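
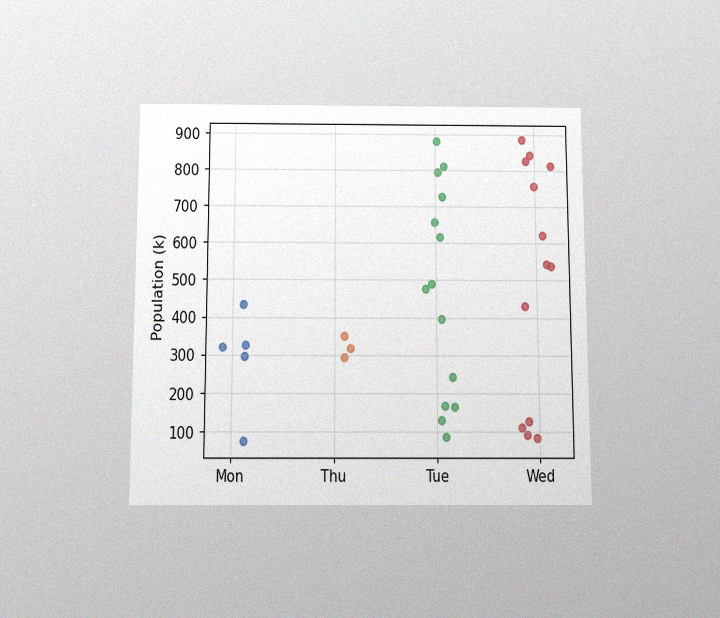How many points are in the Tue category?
The chart is viewed slightly from below, with some photo noise. Counting the markers in the Tue column gives 14.

14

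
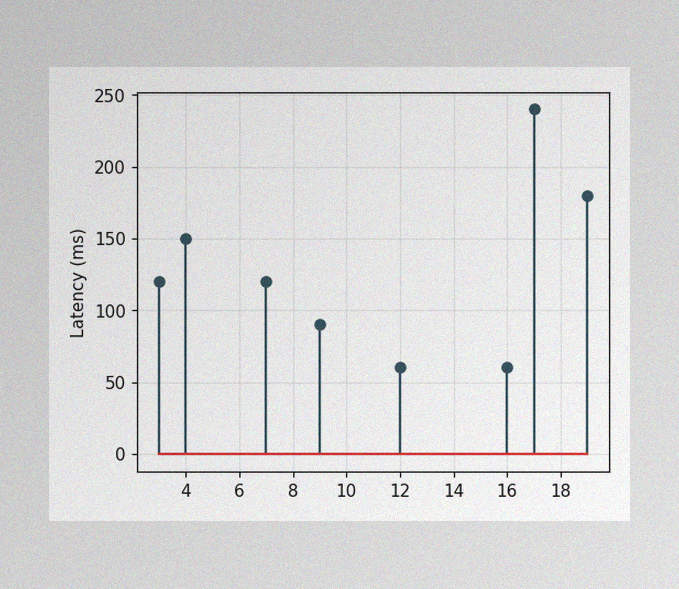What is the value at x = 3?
The image has some photo noise and uneven lighting. The stem at x=3 reaches 120ms.

120ms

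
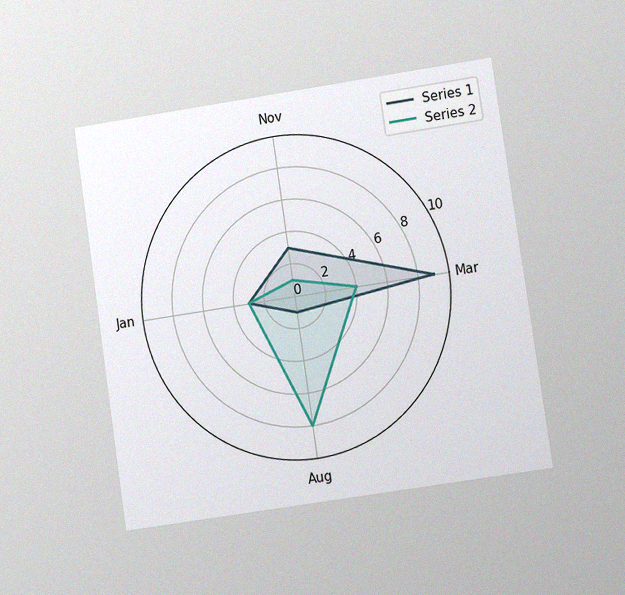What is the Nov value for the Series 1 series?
3

The chart is tilted about 8° counter-clockwise and viewed at a slight angle, with some photo noise. On the Nov axis, Series 1 reaches 3.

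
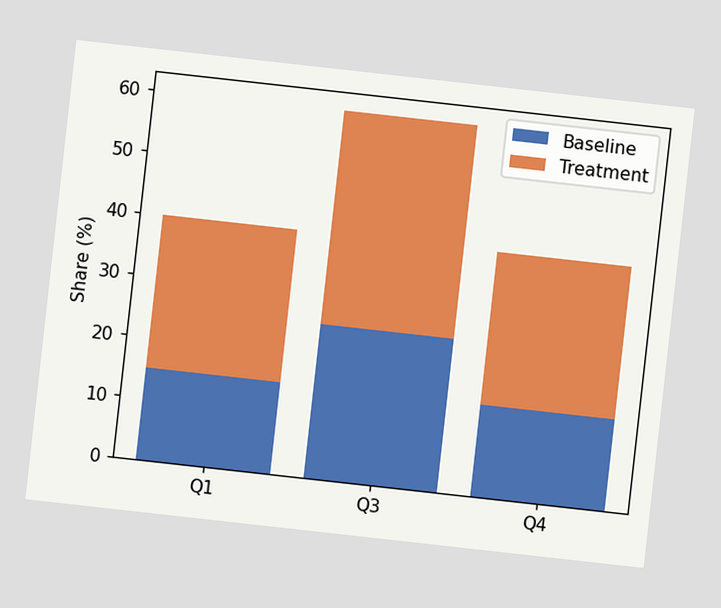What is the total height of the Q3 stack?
60%

The chart is tilted about 6° clockwise. The Q3 stack's top reaches 60% on the y-axis.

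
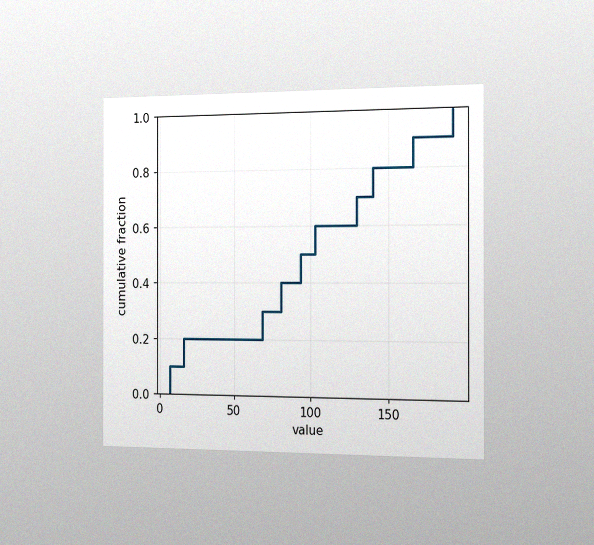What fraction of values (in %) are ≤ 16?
20%

The chart is viewed slightly from the right, with some photo noise. At x=16 the ECDF step is at 20%.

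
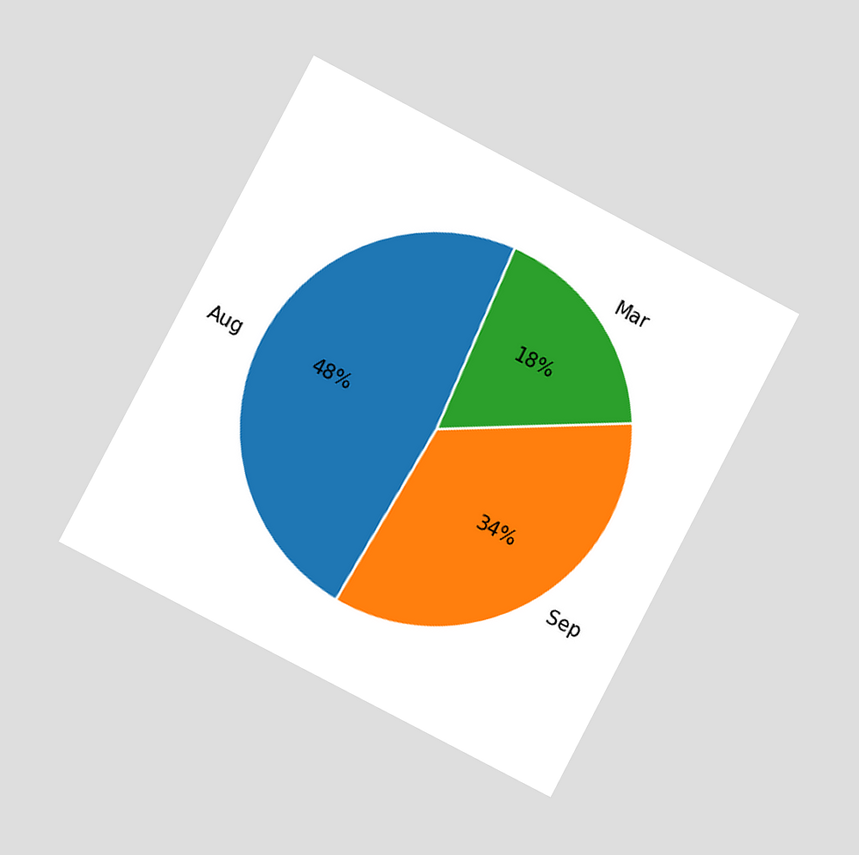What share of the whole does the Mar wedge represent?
18%

The chart is tilted about 28° clockwise and viewed slightly from the left. The Mar slice takes up 18% of the pie.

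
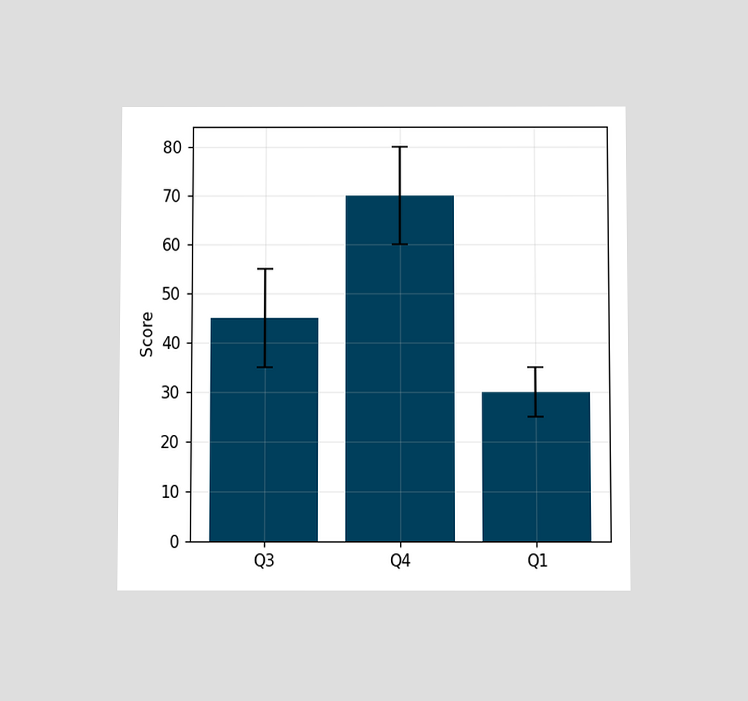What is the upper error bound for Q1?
The chart is viewed slightly from below. The Q1 bar's upper whisker reaches 35.

35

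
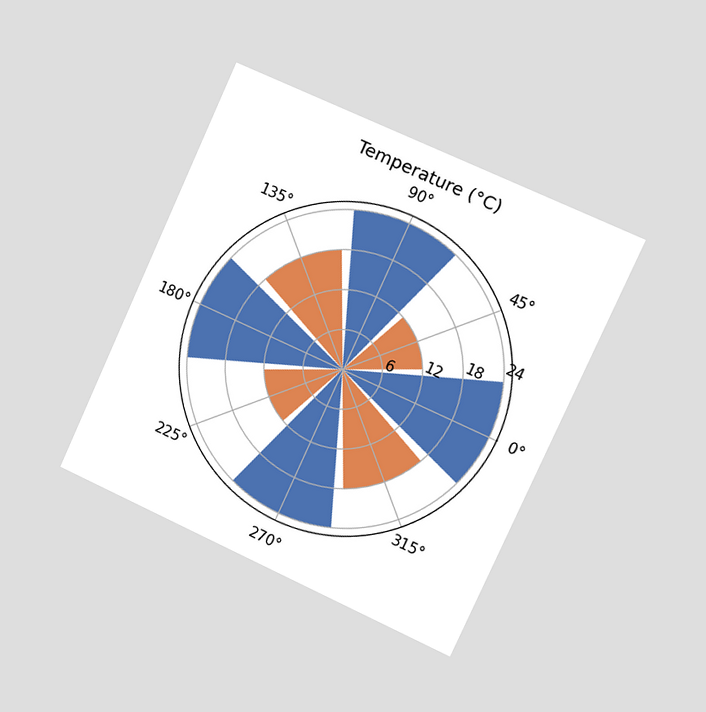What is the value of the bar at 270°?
The chart is tilted about 24° clockwise and viewed slightly from the right. The bar at 270° reaches 24°C on the radial axis.

24°C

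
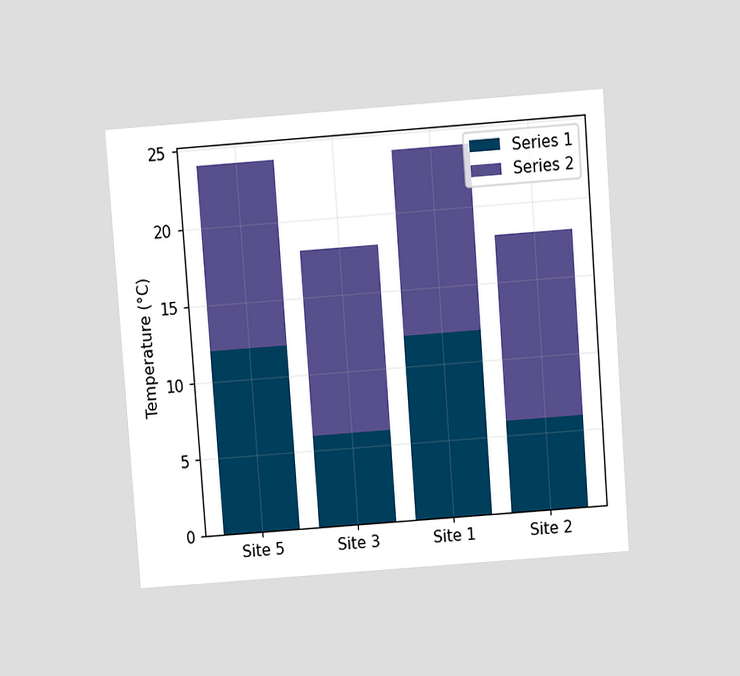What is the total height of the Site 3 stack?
18°C

The chart is tilted about 4° counter-clockwise and viewed at a slight angle. The Site 3 stack's top reaches 18°C on the y-axis.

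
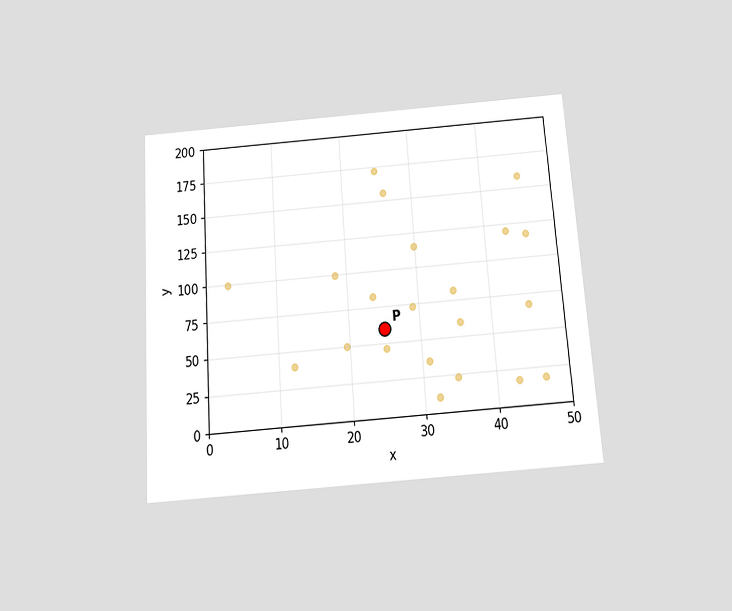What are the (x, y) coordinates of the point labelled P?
(25, 60)

The chart is tilted about 4° counter-clockwise and viewed slightly from below. Following the gridlines from P to each axis, P sits at (25, 60).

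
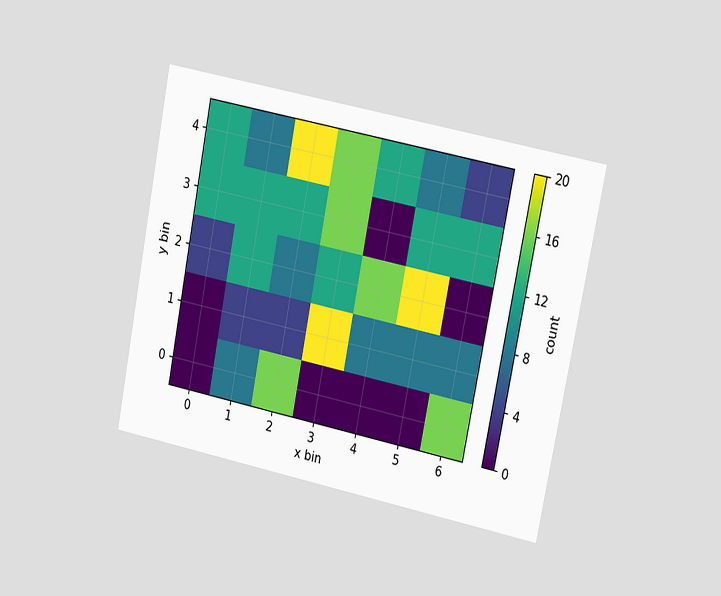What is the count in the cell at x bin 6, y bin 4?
4

The chart is tilted about 11° clockwise and viewed at a slight angle. Matching the cell (6, 4) against the colorbar gives 4.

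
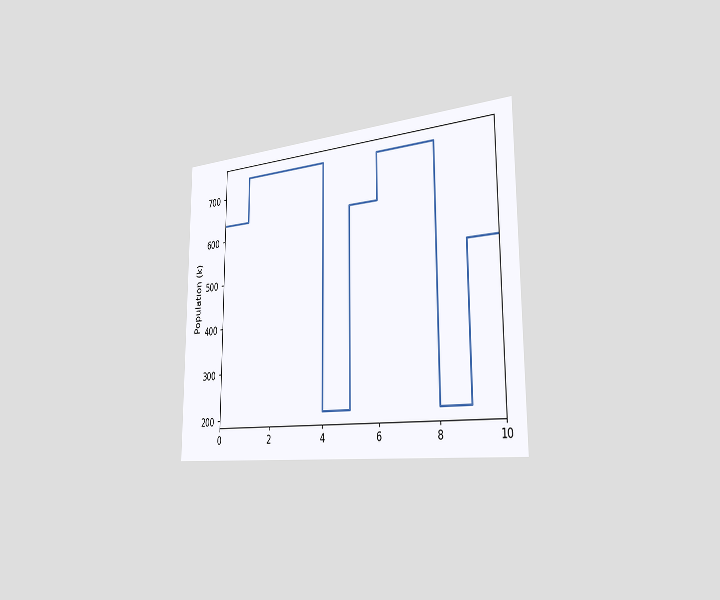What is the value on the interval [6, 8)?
742k

The chart is viewed slightly from the right. On [6, 8) the step sits at 742k.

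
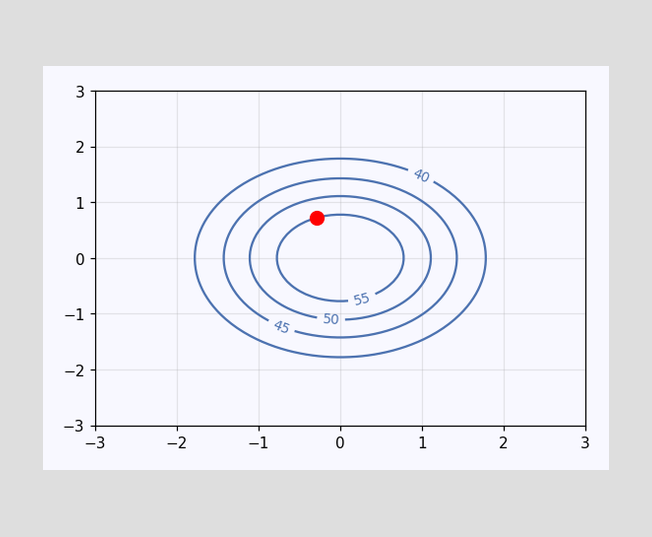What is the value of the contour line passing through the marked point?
55

The marked point sits on the contour labelled 55.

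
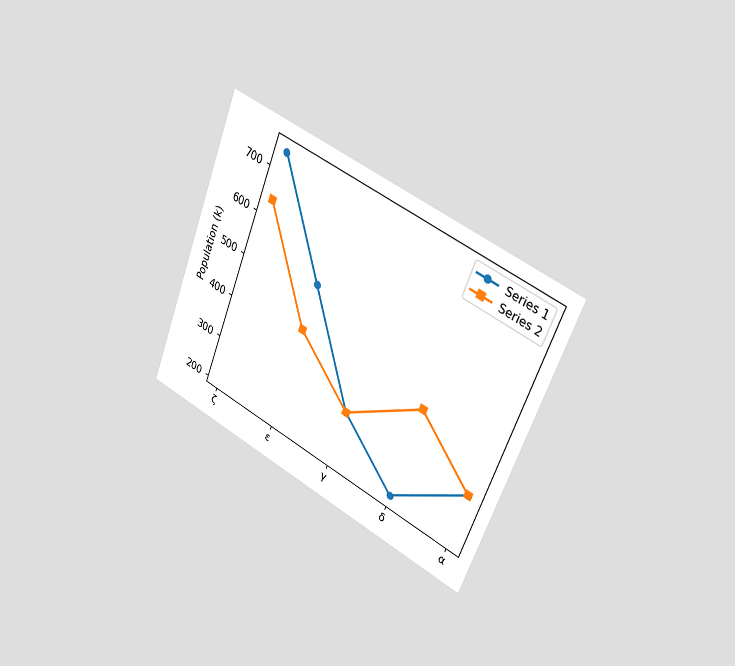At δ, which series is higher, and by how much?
The chart is tilted about 22° clockwise and viewed slightly from the right. At δ, Series 2 sits above the other line by 212k.

Series 2, by 212k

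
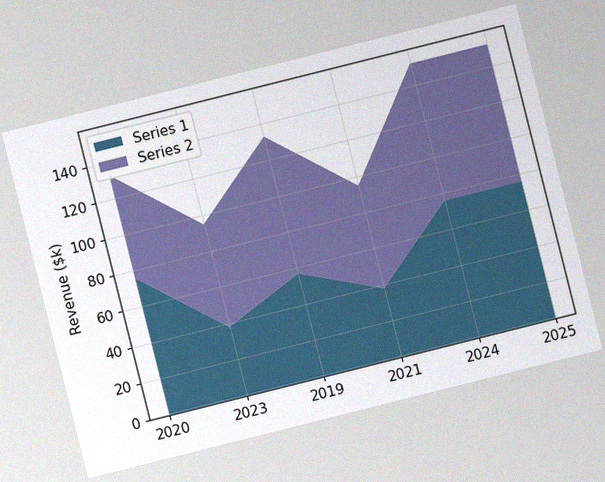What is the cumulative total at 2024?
$152k

The chart is tilted about 14° counter-clockwise, with some photo noise. The stacked total at 2024 reaches $152k.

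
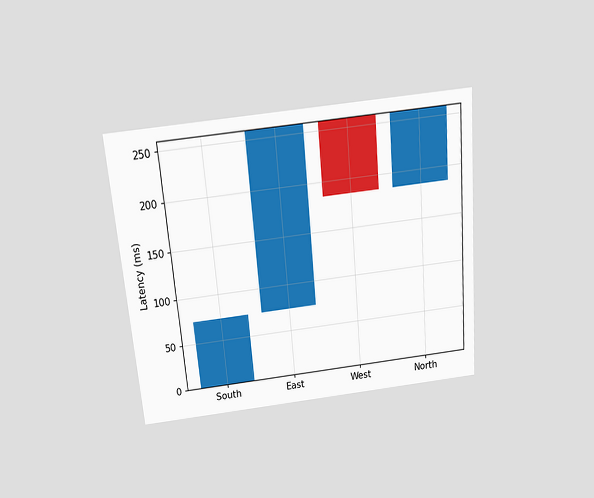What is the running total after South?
74ms

The chart is tilted about 5° counter-clockwise and viewed slightly from above. After South the running total reaches 74ms.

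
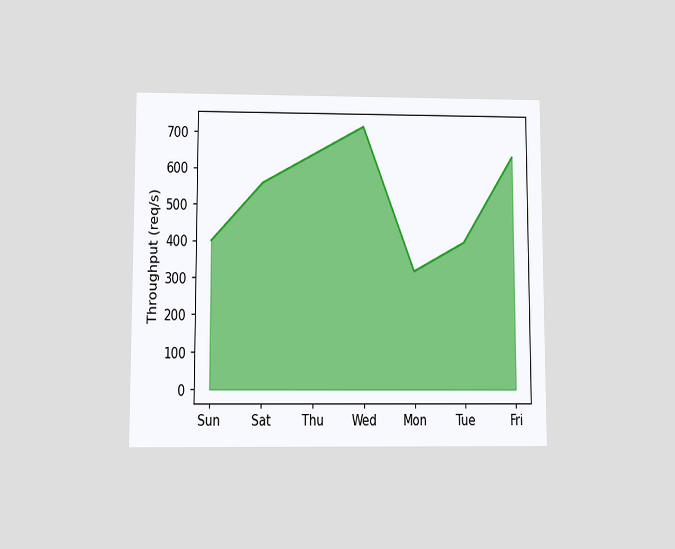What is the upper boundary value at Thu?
640req/s

The chart is viewed slightly from below. At Thu the upper boundary is at 640req/s.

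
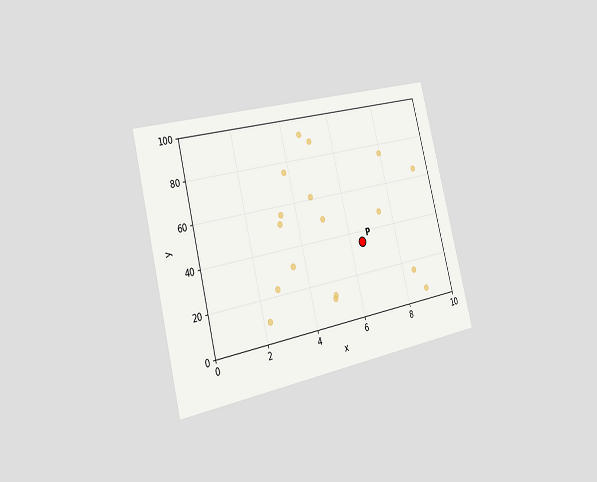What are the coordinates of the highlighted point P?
The chart is tilted about 14° counter-clockwise and viewed slightly from the left. Following the gridlines from P to each axis, P sits at (6.5, 35).

(6.5, 35)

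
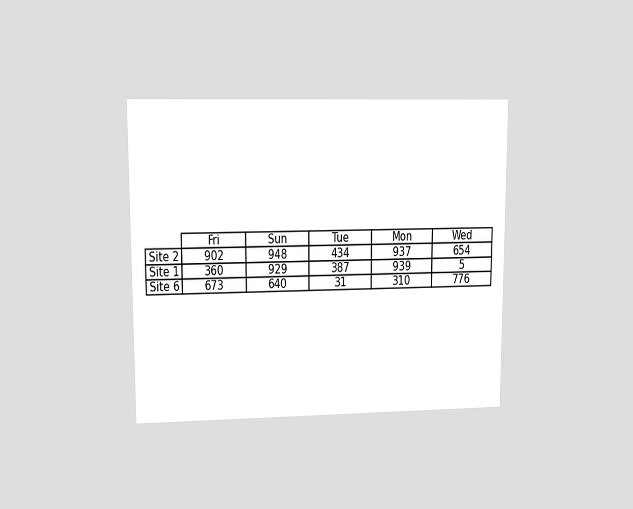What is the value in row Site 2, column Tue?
434

The chart is viewed at a slight angle. The (Site 2, Tue) cell reads 434.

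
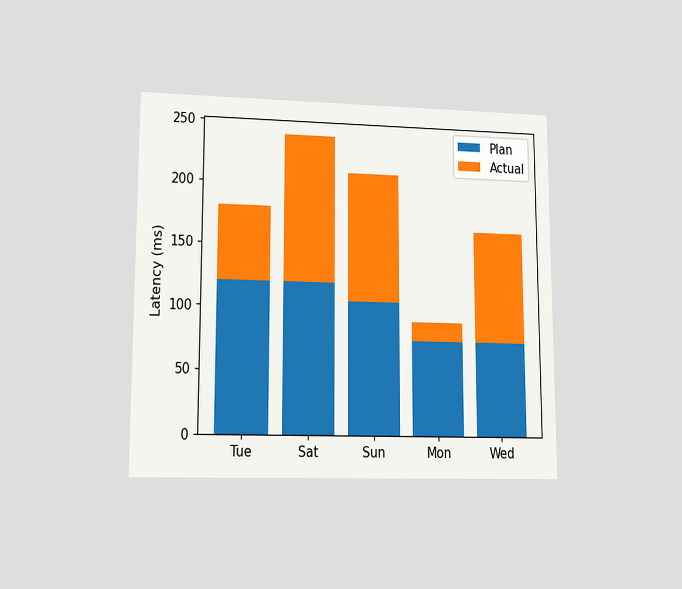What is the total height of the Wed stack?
165ms

The chart is viewed at a slight angle. The Wed stack's top reaches 165ms on the y-axis.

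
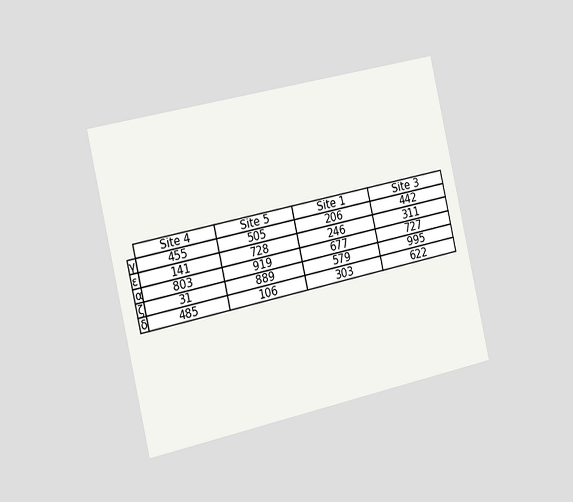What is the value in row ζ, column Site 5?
The chart is tilted about 13° counter-clockwise and viewed slightly from the left. The (ζ, Site 5) cell reads 889.

889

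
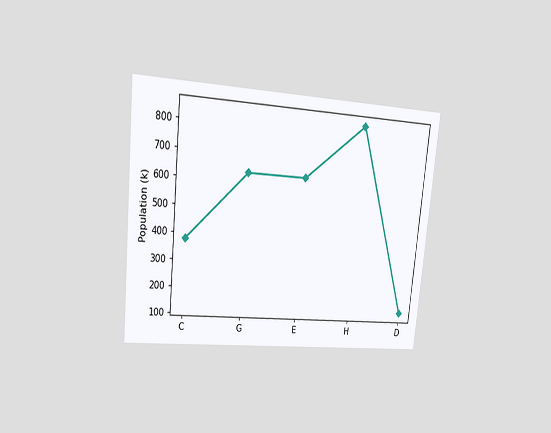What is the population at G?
630k

The chart is tilted about 6° clockwise and viewed at a slight angle. At G, the line is at 630k.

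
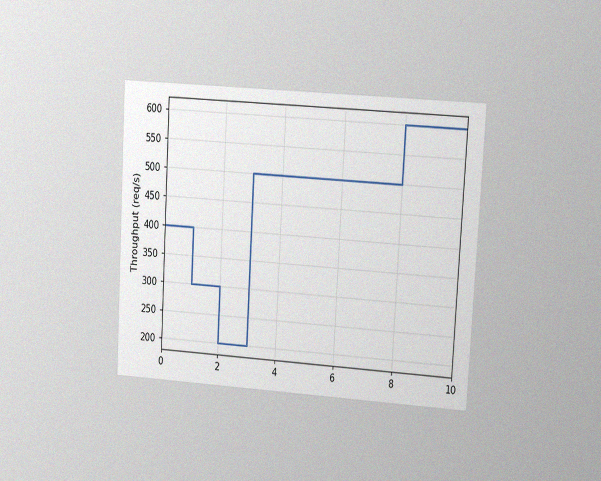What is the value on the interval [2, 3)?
The chart is tilted about 3° clockwise and viewed at a slight angle, with some photo noise. On [2, 3) the step sits at 200req/s.

200req/s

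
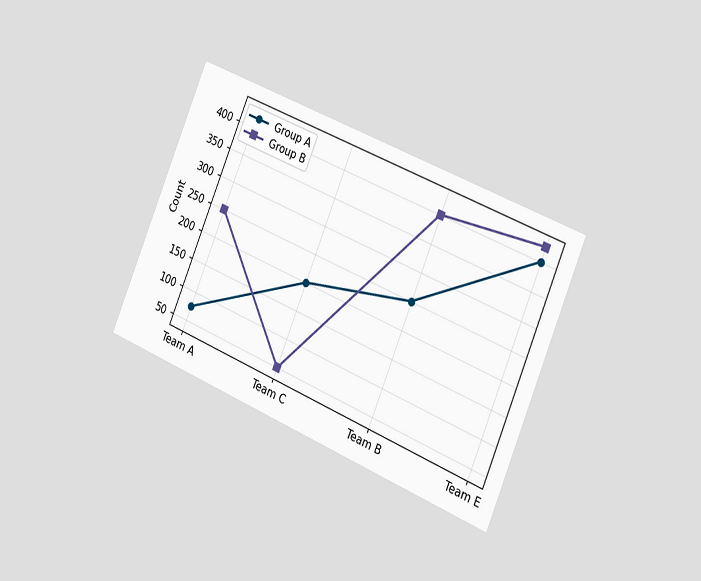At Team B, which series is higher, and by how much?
Group B, by 150

The chart is tilted about 23° clockwise and viewed slightly from the right. At Team B, Group B sits above the other line by 150.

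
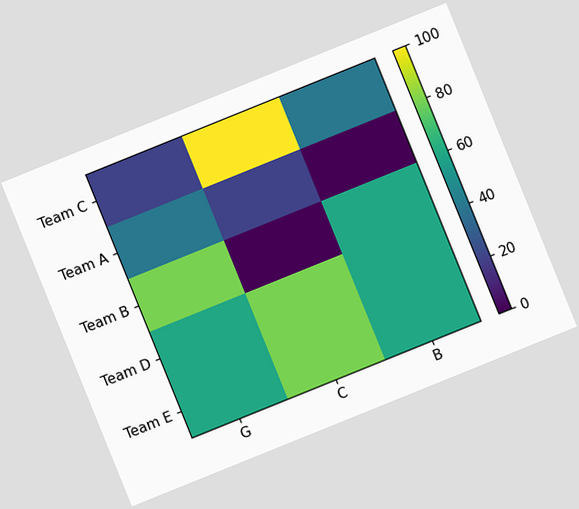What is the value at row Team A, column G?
The chart is tilted about 22° counter-clockwise. Matching cell (Team A, G) against the colorbar gives 40.

40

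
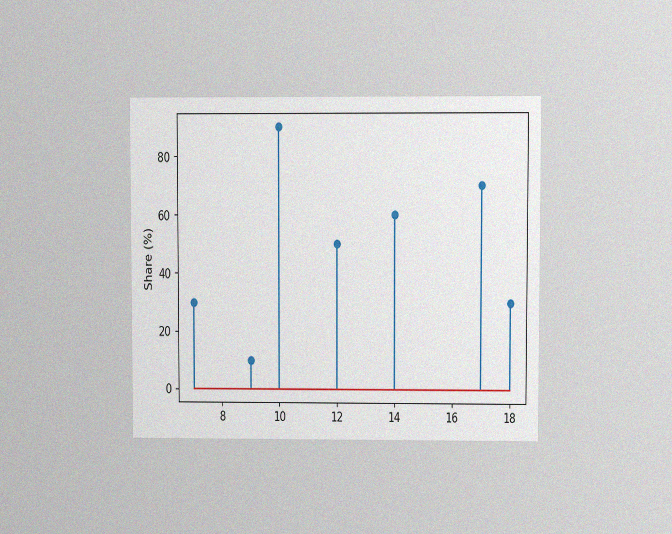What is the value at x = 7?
30%

The chart is viewed at a slight angle, with some photo noise. The stem at x=7 reaches 30%.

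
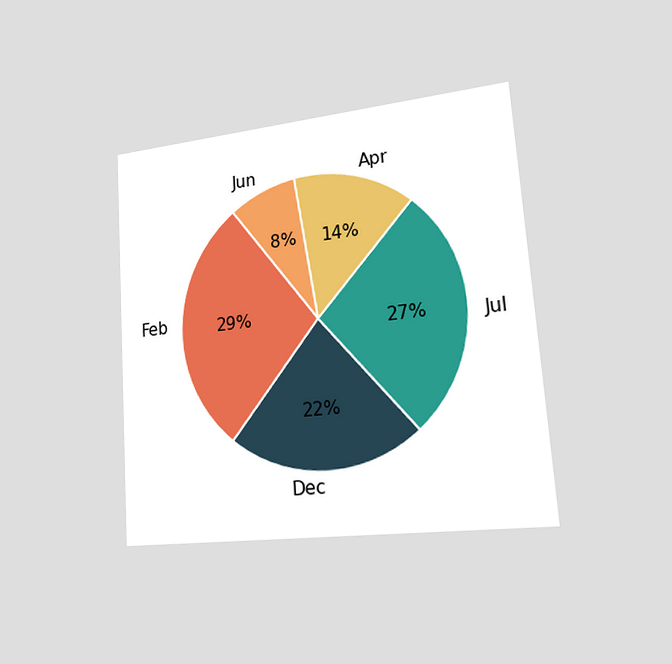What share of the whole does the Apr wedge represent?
14%

The chart is tilted about 4° counter-clockwise and viewed slightly from the right. The Apr slice takes up 14% of the pie.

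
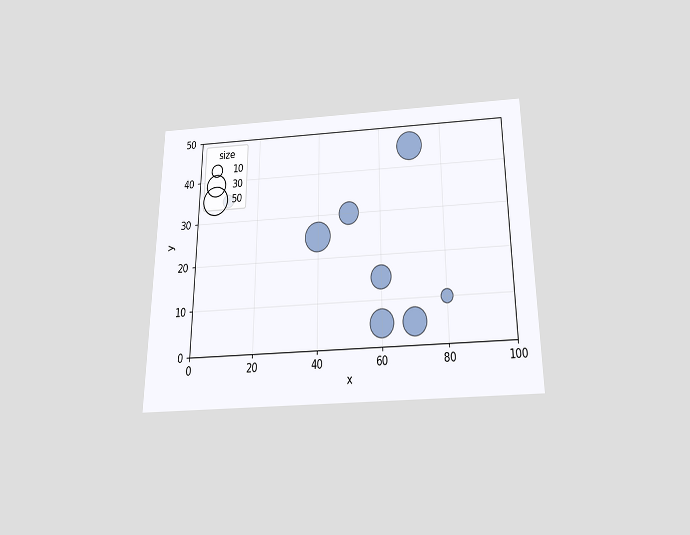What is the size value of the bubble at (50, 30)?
30

The chart is viewed slightly from below. Matching the bubble at (50, 30) against the size legend gives 30.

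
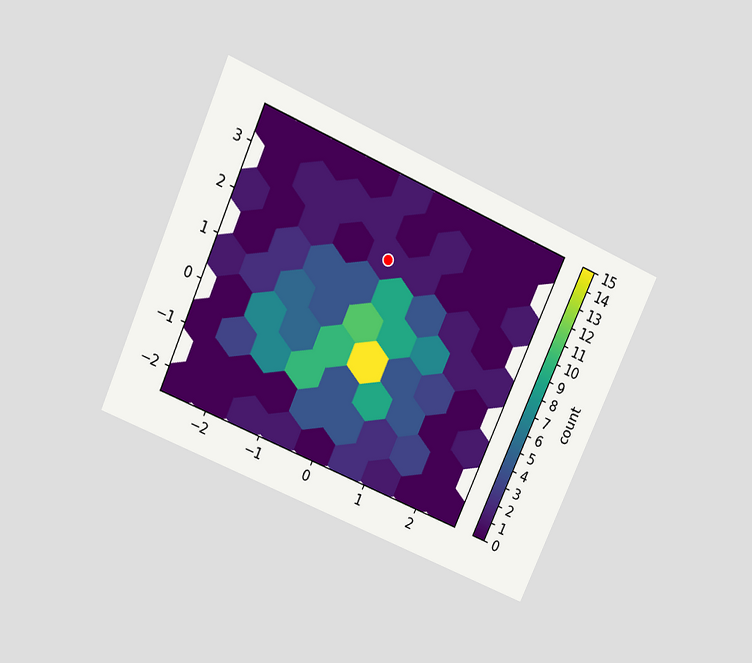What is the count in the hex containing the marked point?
1

The chart is tilted about 24° clockwise and viewed slightly from above. The marked hex reads 1 on the colorbar.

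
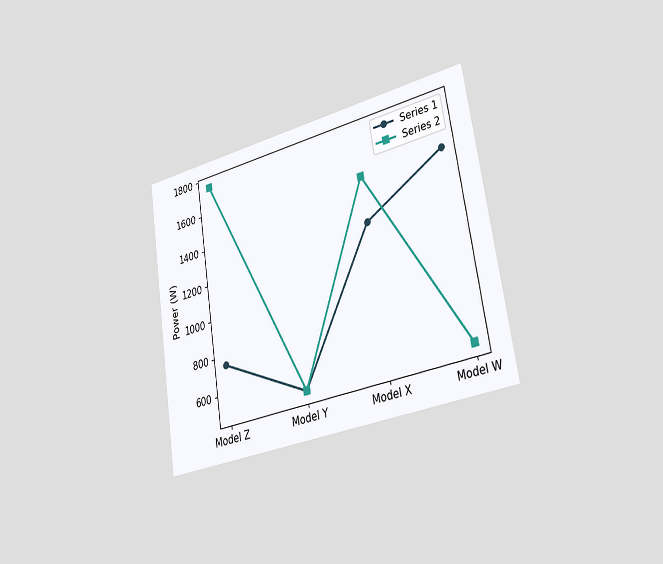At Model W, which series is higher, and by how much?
Series 1, by 1000W

The chart is tilted about 9° counter-clockwise and viewed slightly from the right. At Model W, Series 1 sits above the other line by 1000W.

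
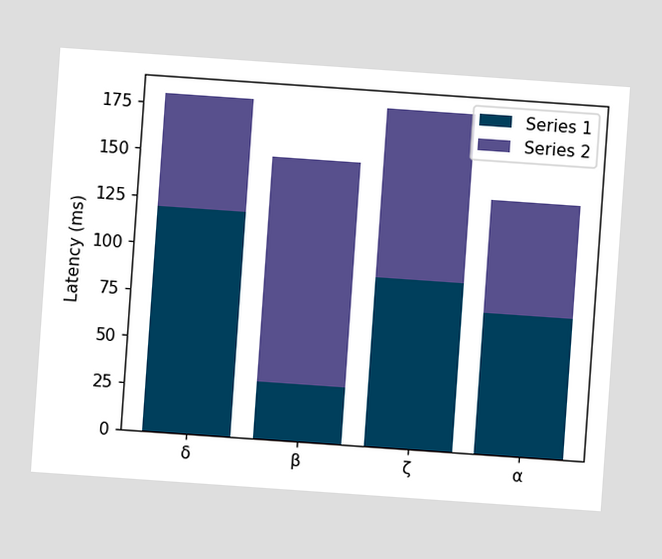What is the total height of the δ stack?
The chart is tilted about 4° clockwise. The δ stack's top reaches 180ms on the y-axis.

180ms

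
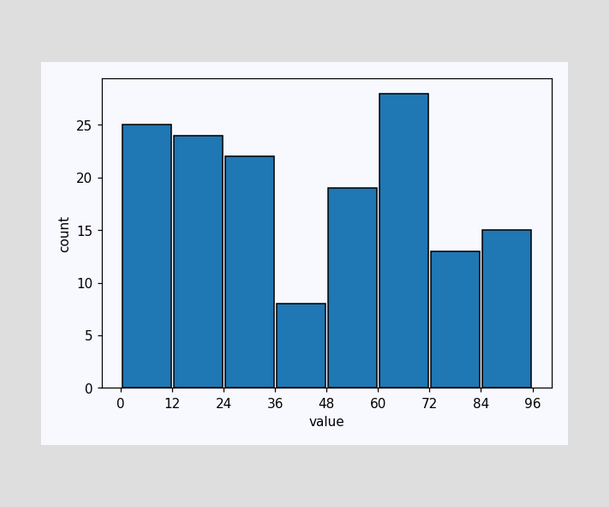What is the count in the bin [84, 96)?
15

The [84, 96) bin has height 15.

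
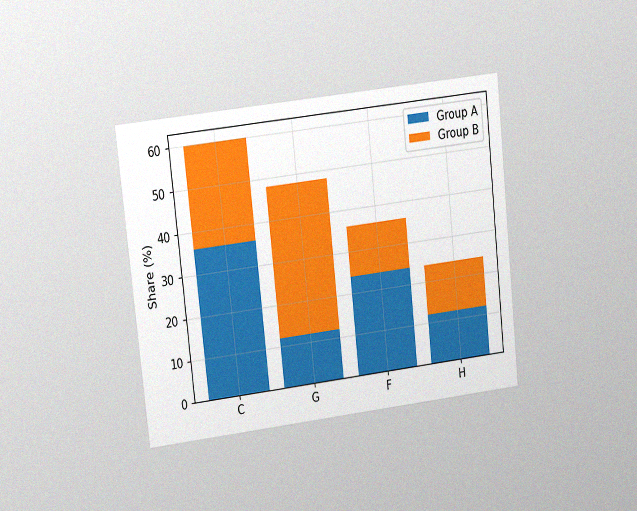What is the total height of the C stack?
The chart is tilted about 6° counter-clockwise and viewed at a slight angle, with some photo noise. The C stack's top reaches 60% on the y-axis.

60%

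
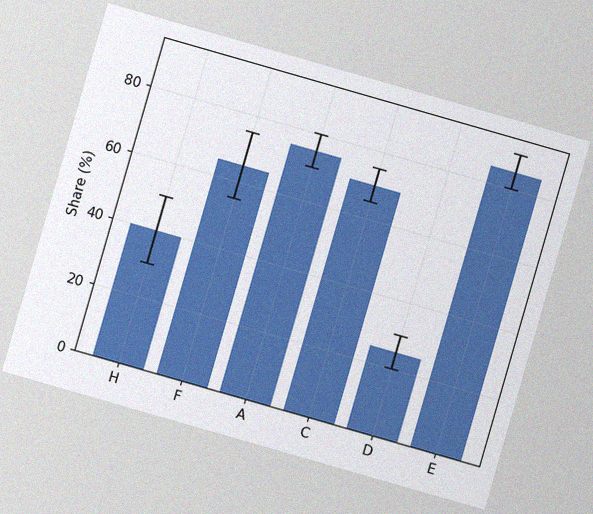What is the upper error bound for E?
90%

The chart is tilted about 16° clockwise, with some photo noise. The E bar's upper whisker reaches 90%.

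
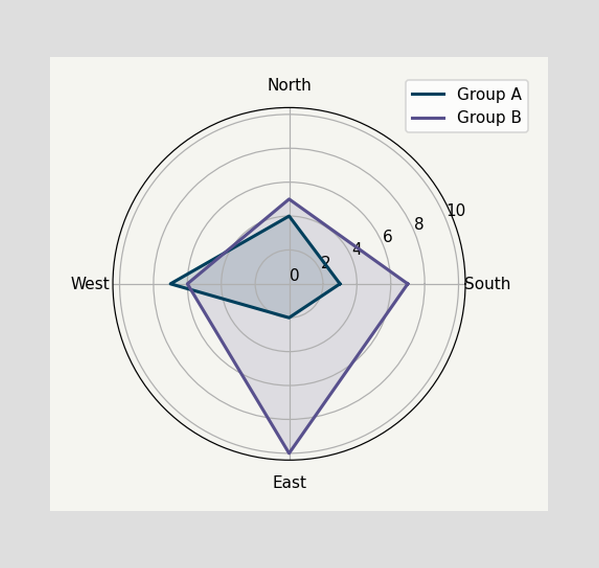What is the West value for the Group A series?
7

On the West axis, Group A reaches 7.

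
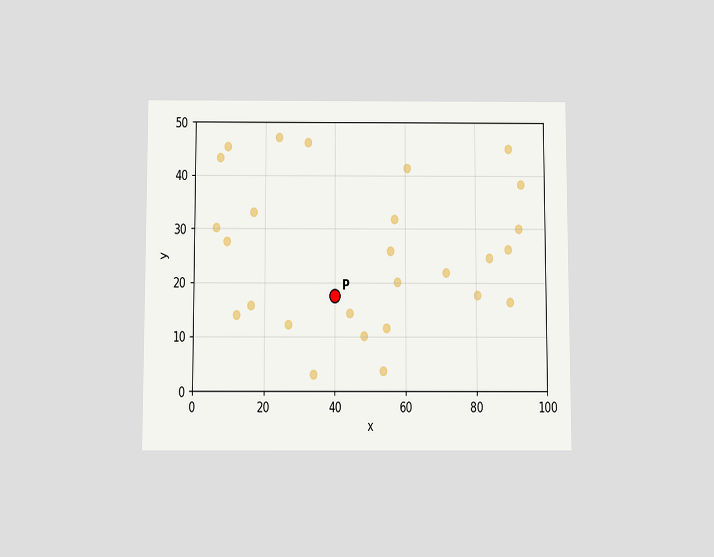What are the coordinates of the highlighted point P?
(40, 17.5)

The chart is viewed slightly from below. Following the gridlines from P to each axis, P sits at (40, 17.5).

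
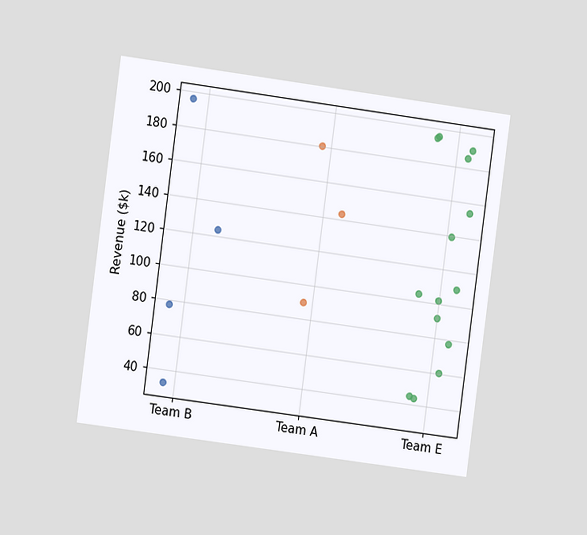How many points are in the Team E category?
14

The chart is tilted about 8° clockwise and viewed at a slight angle. Counting the markers in the Team E column gives 14.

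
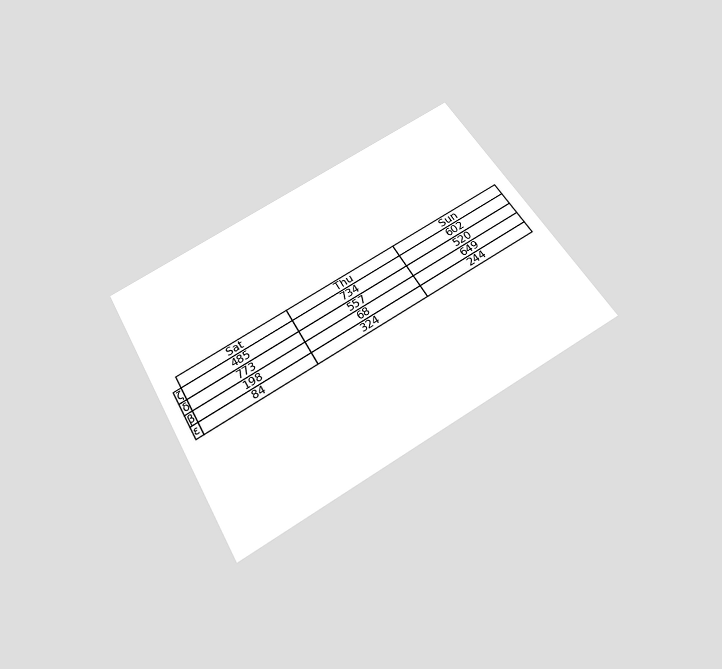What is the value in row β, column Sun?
649

The chart is tilted about 30° counter-clockwise and viewed slightly from below. The (β, Sun) cell reads 649.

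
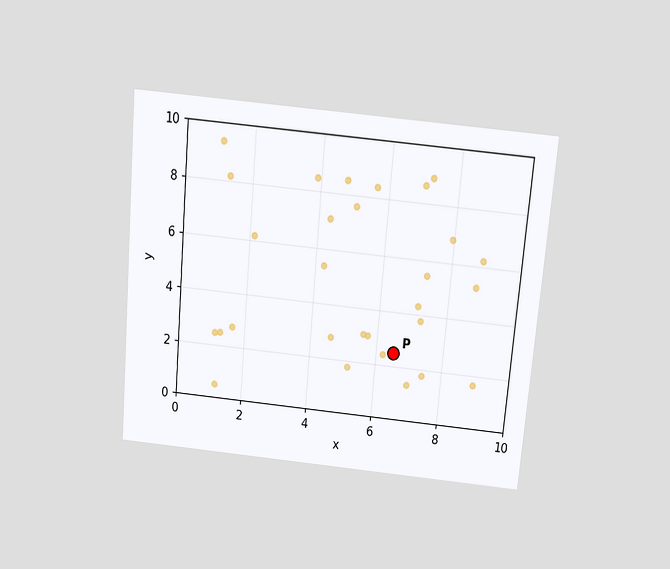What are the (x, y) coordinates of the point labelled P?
(6.5, 2.5)

The chart is tilted about 5° clockwise and viewed slightly from above. Following the gridlines from P to each axis, P sits at (6.5, 2.5).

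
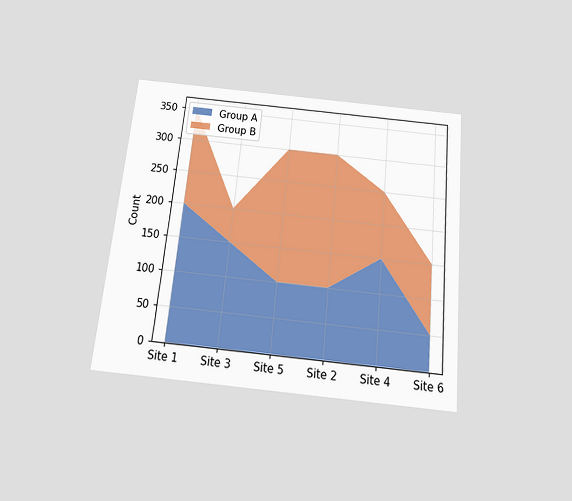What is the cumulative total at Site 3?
The chart is tilted about 6° clockwise and viewed slightly from below. The stacked total at Site 3 reaches 200.

200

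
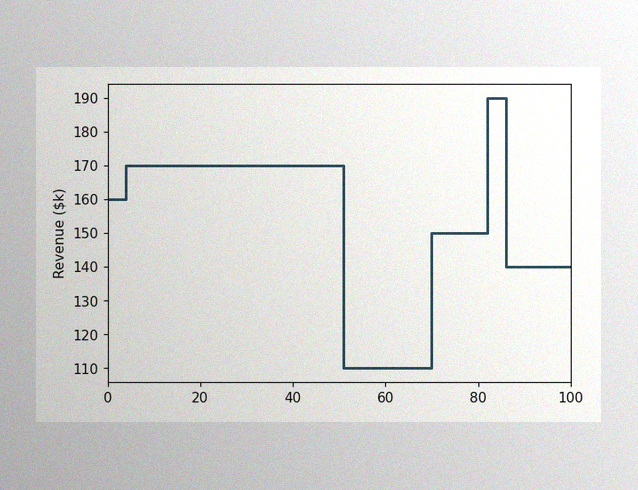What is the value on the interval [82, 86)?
The image has some photo noise and uneven lighting. On [82, 86) the step sits at $190k.

$190k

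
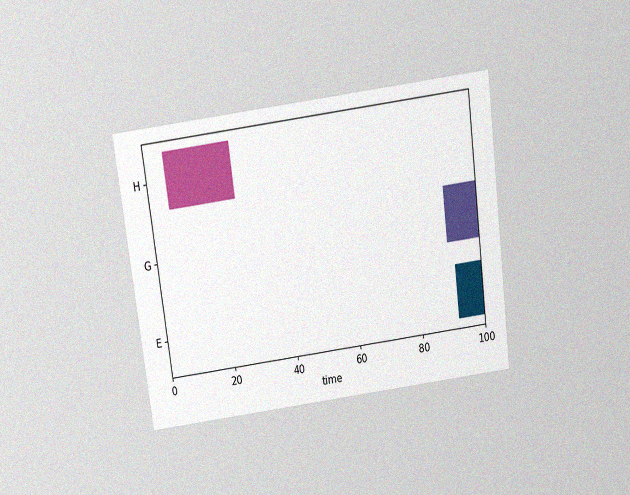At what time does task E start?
The chart is tilted about 7° counter-clockwise and viewed slightly from above, with some photo noise. The E bar begins at t=92.

92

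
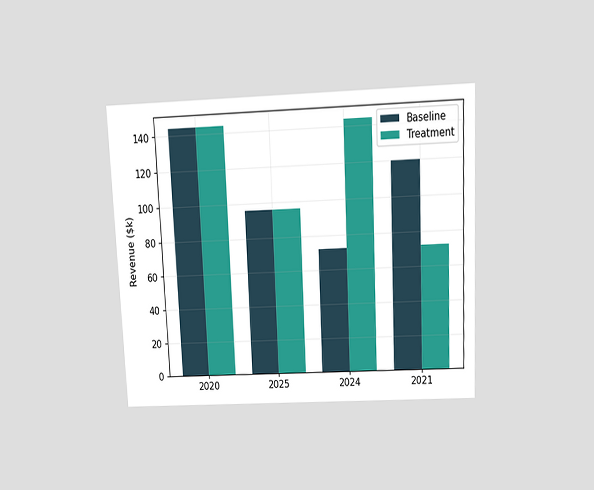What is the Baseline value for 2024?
The chart is tilted about 3° counter-clockwise and viewed slightly from above. The Baseline bar at 2024 reaches $72k on the y-axis.

$72k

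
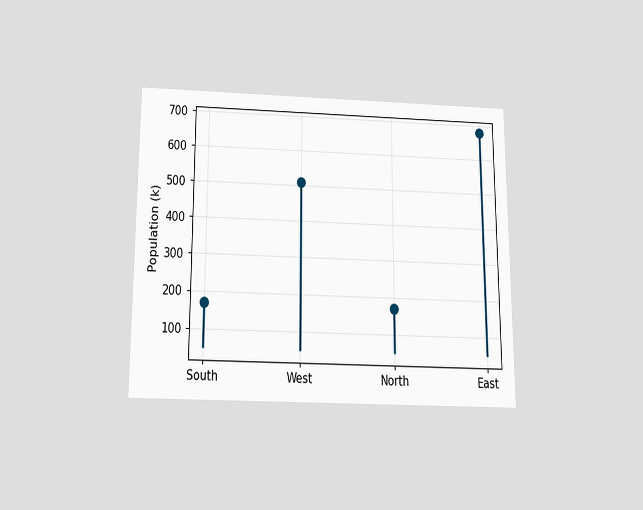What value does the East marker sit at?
680k

The chart is viewed slightly from below. The East marker sits at 680k.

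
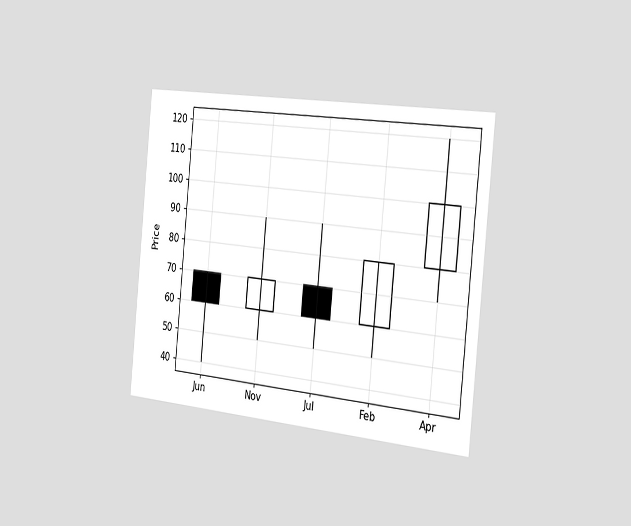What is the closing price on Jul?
60

The chart is tilted about 6° clockwise and viewed slightly from the right. The Jul candle closes at 60.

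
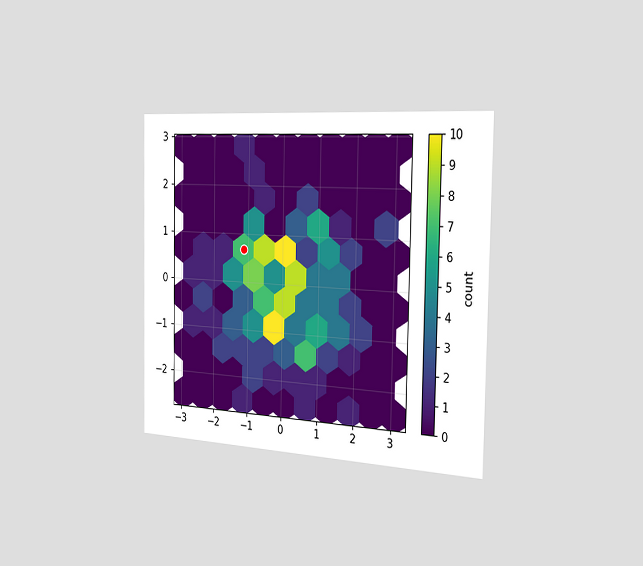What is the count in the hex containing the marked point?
7

The chart is viewed slightly from the right. The marked hex reads 7 on the colorbar.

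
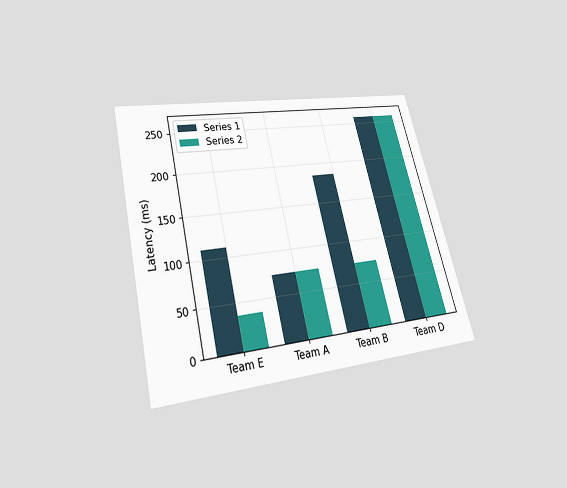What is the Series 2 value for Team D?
The chart is tilted about 14° counter-clockwise and viewed slightly from below. The Series 2 bar at Team D reaches 259ms on the y-axis.

259ms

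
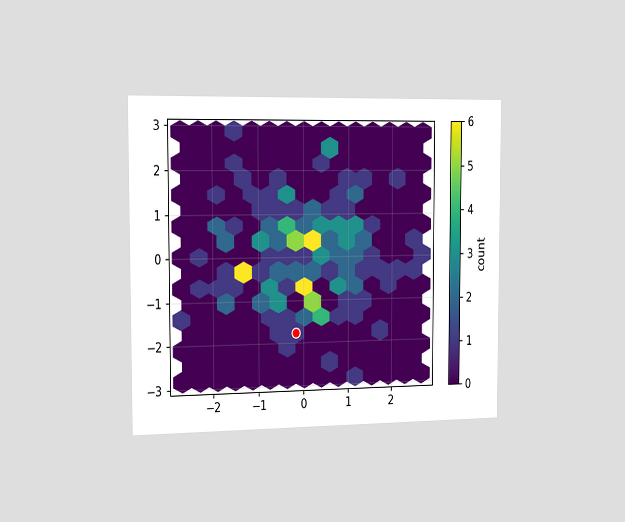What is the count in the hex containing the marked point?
1

The chart is viewed slightly from the left. The marked hex reads 1 on the colorbar.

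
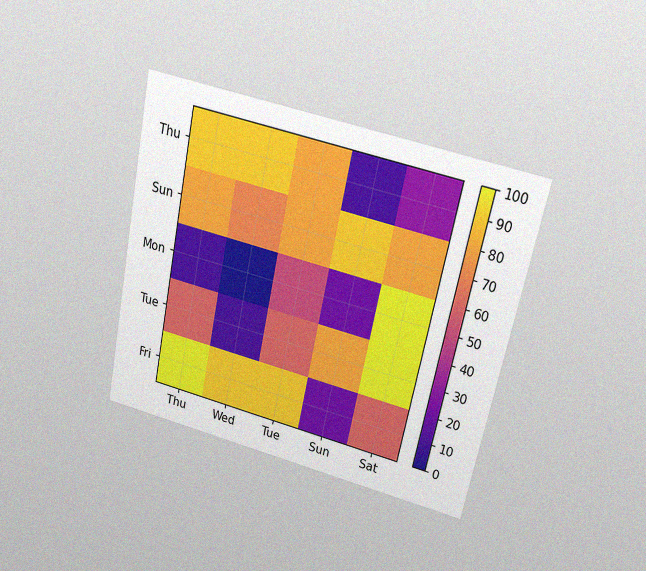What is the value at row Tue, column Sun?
The chart is tilted about 12° clockwise and viewed slightly from above, with some photo noise. Matching cell (Tue, Sun) against the colorbar gives 80.

80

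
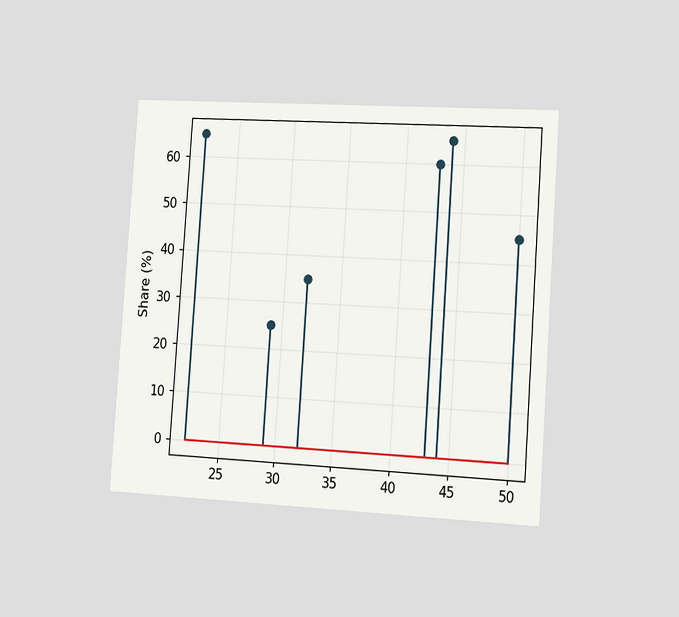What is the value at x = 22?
65%

The chart is tilted about 4° clockwise and viewed slightly from the right. The stem at x=22 reaches 65%.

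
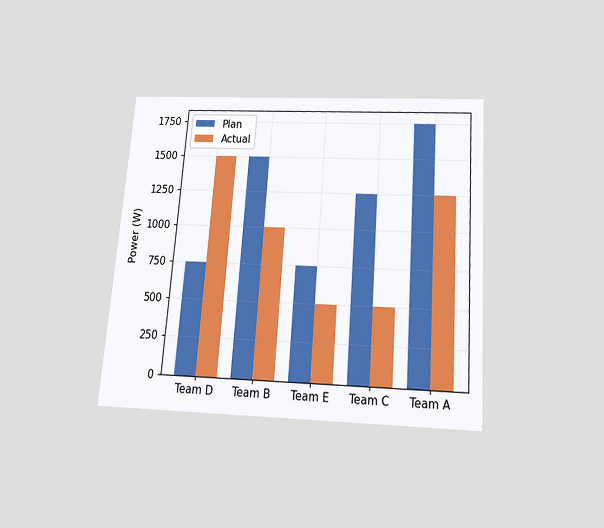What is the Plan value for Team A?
The chart is tilted about 4° clockwise and viewed slightly from below. The Plan bar at Team A reaches 1750W on the y-axis.

1750W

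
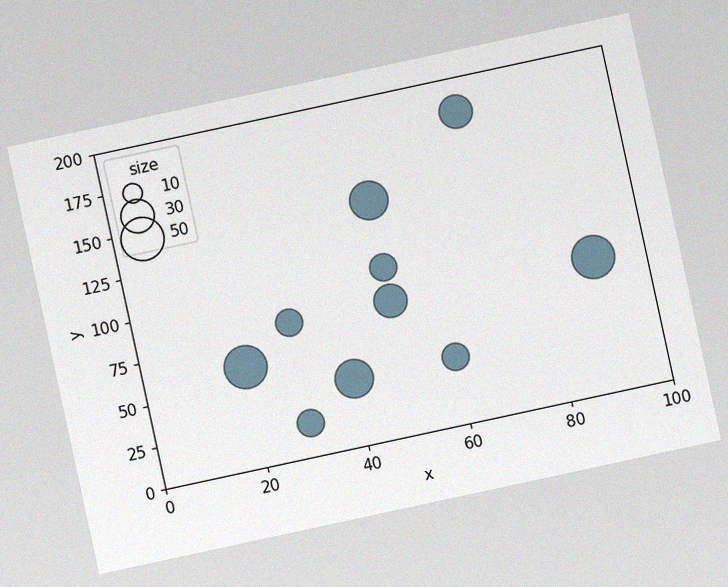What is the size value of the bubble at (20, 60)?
The chart is tilted about 12° counter-clockwise, with some photo noise. Matching the bubble at (20, 60) against the size legend gives 50.

50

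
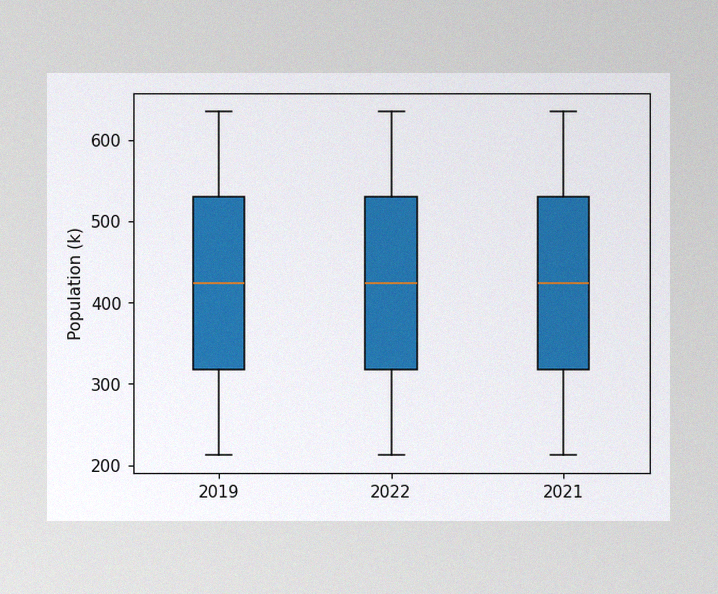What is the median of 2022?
The image has some photo noise and uneven lighting. The median line in the 2022 box sits at 424k.

424k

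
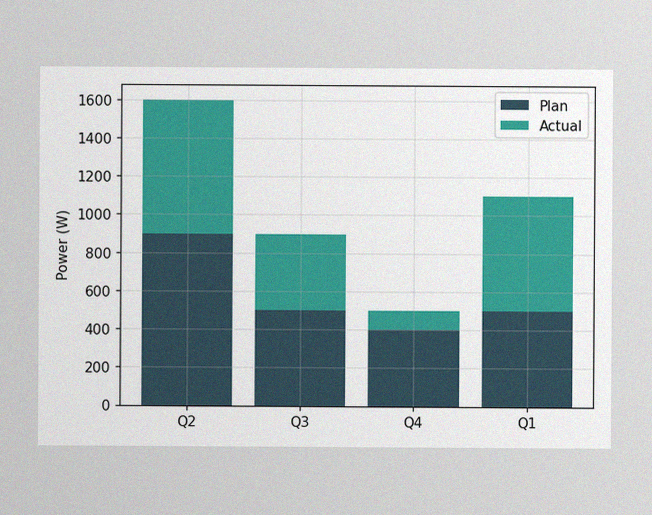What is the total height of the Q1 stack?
The image has some photo noise and uneven lighting. The Q1 stack's top reaches 1100W on the y-axis.

1100W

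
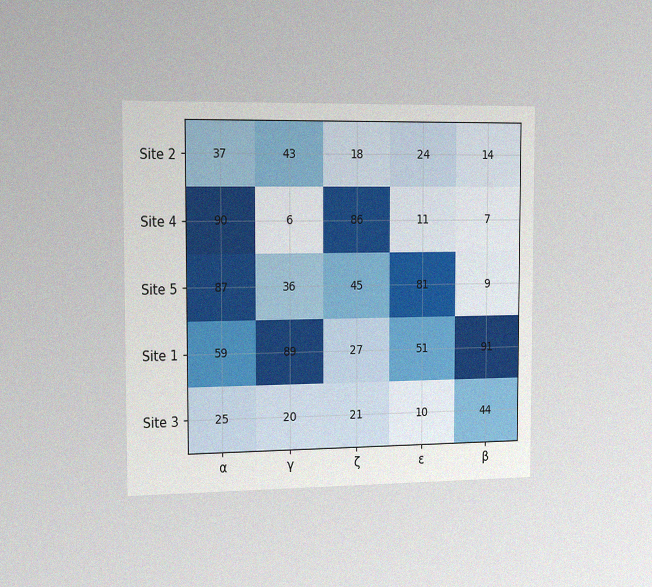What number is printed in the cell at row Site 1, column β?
91

The chart is viewed slightly from the left, with some photo noise. The (Site 1, β) cell reads 91.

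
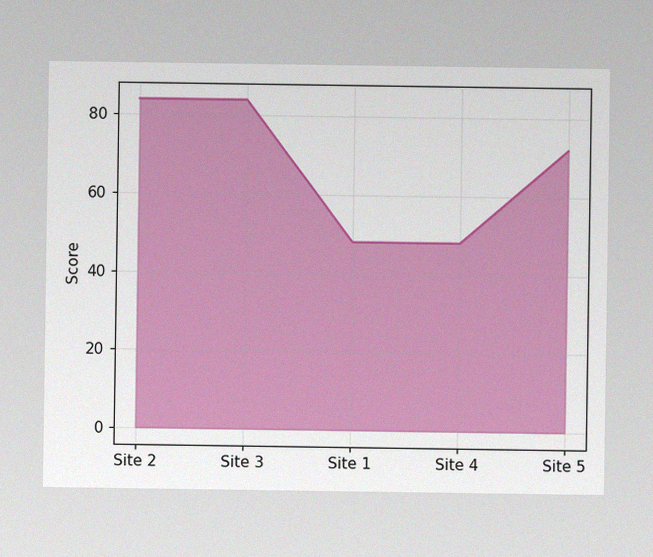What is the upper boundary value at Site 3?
84

The image has some photo noise and uneven lighting. At Site 3 the upper boundary is at 84.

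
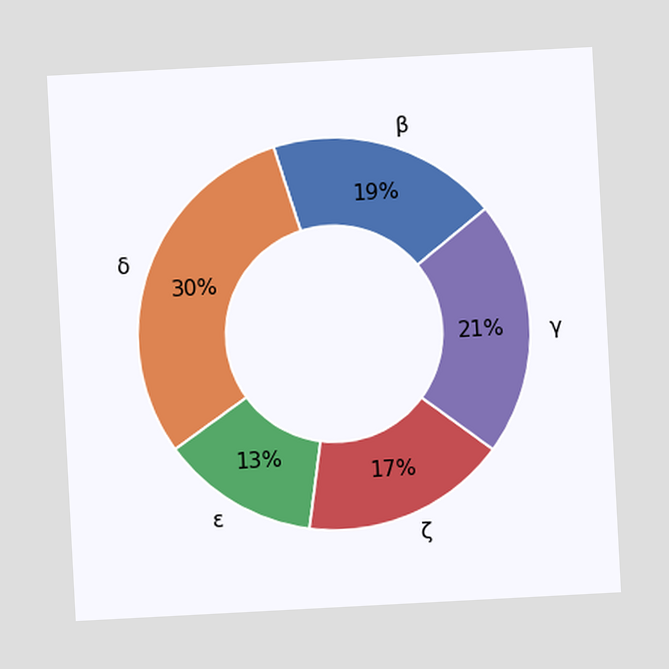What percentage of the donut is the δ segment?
The chart is tilted about 3° counter-clockwise. The δ segment takes up 30% of the ring.

30%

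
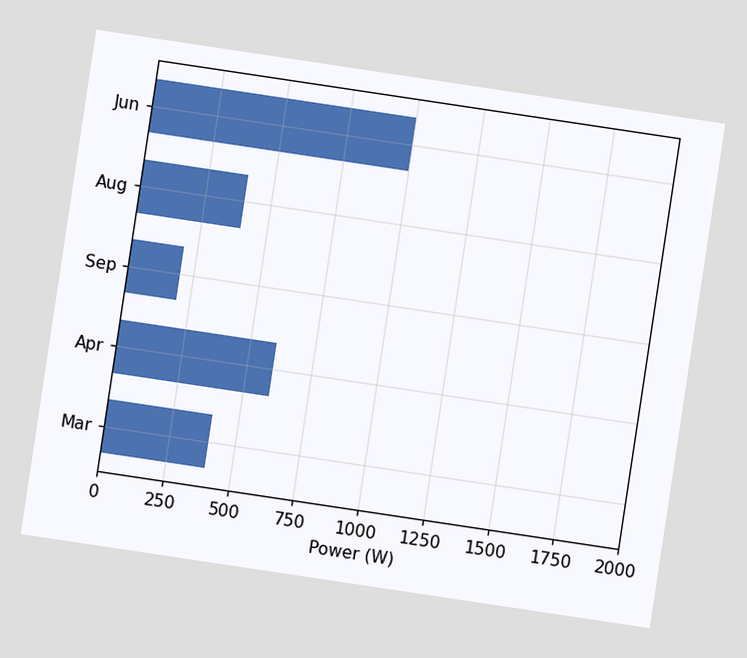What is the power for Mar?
The chart is tilted about 9° clockwise. Reading along the chart's x-axis, the Mar bar reaches 400W.

400W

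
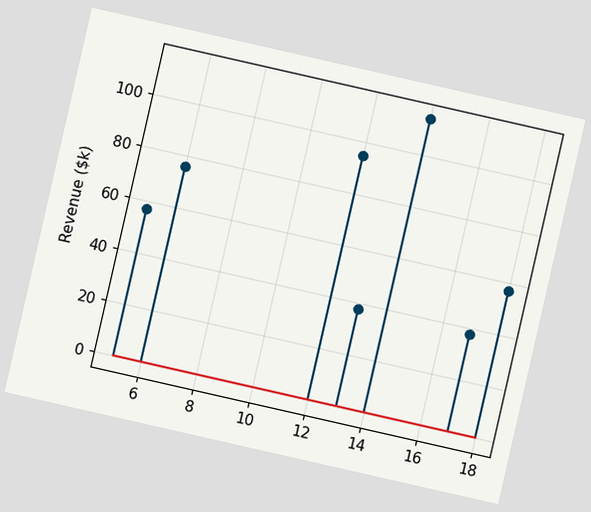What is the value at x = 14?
The chart is tilted about 13° clockwise. The stem at x=14 reaches $114k.

$114k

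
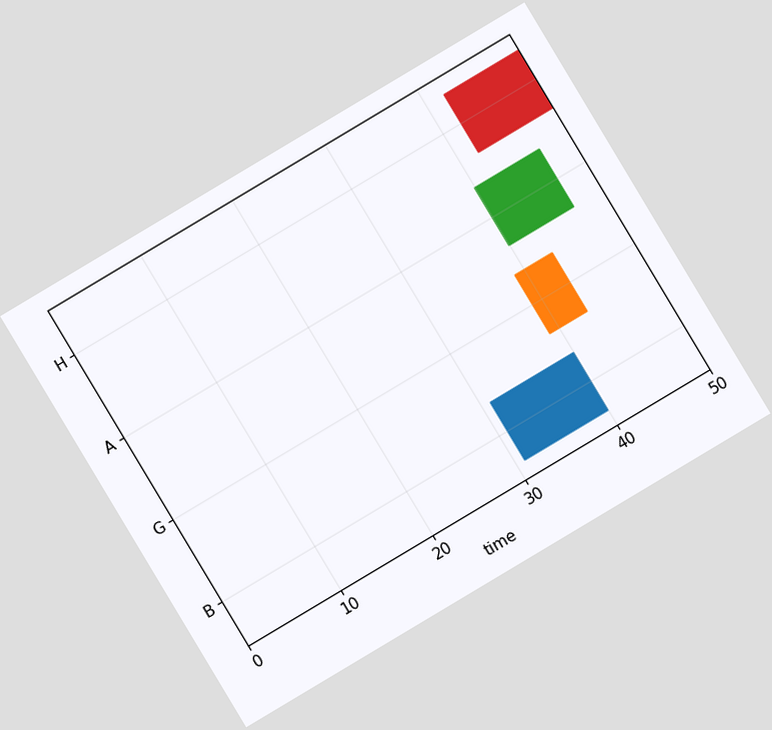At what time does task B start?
31

The chart is tilted about 31° counter-clockwise. The B bar begins at t=31.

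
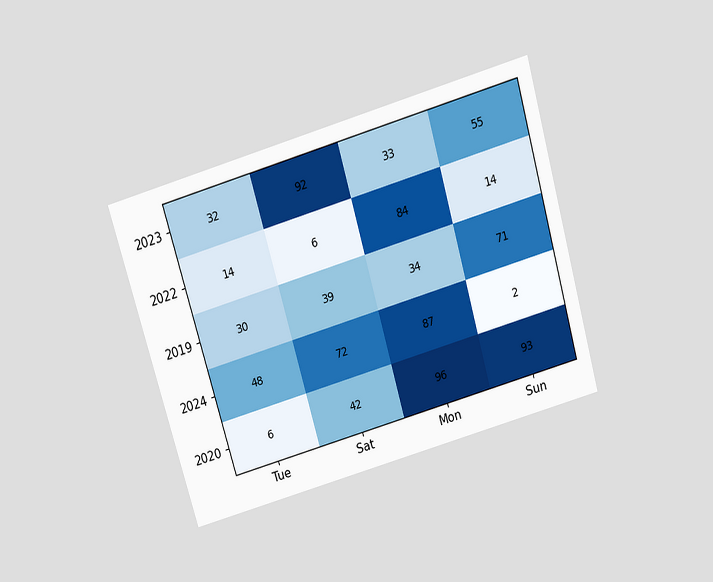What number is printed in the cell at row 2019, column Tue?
30

The chart is tilted about 16° counter-clockwise and viewed slightly from above. The (2019, Tue) cell reads 30.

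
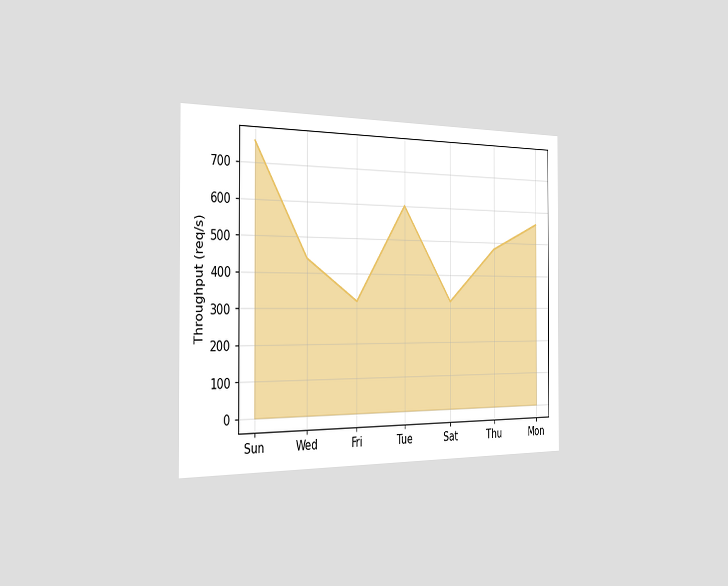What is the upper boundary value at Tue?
600req/s

The chart is viewed slightly from the left. At Tue the upper boundary is at 600req/s.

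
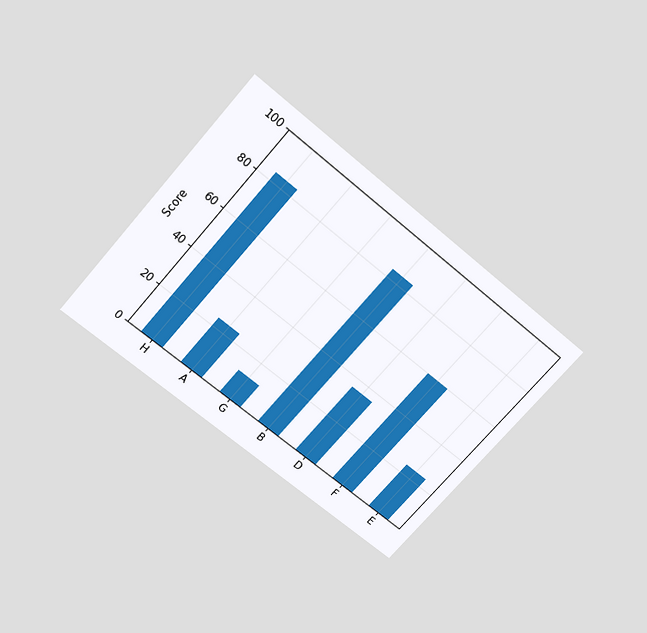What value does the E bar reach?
The chart is tilted about 41° clockwise and viewed slightly from above. Reading along the chart's y-axis, the E bar reaches 24.

24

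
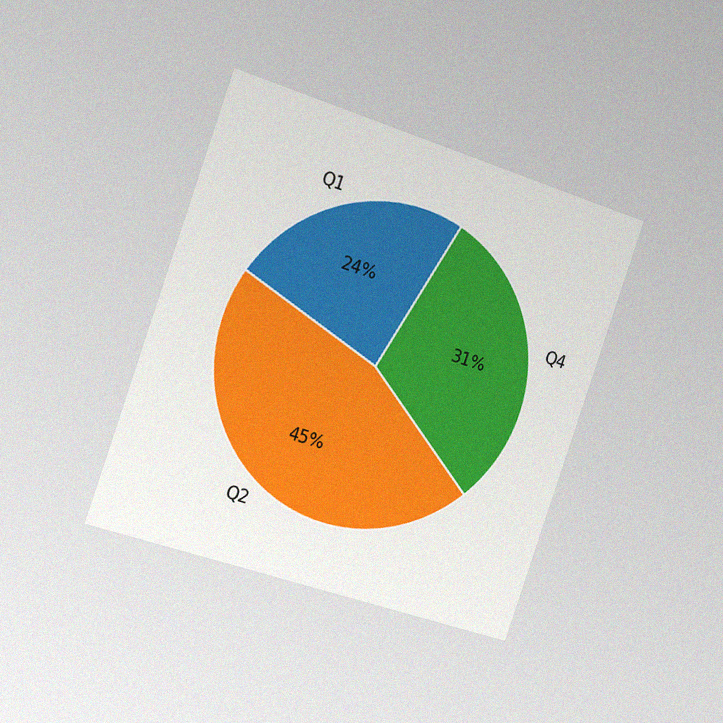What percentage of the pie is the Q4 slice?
The chart is tilted about 19° clockwise and viewed slightly from the left, with some photo noise. The Q4 slice takes up 31% of the pie.

31%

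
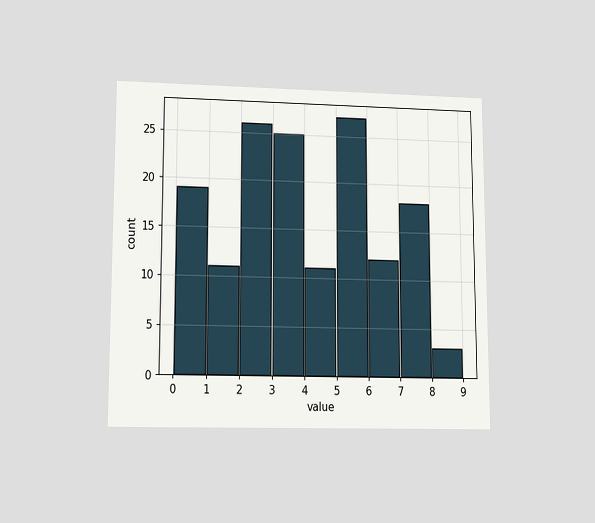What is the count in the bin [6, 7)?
The chart is viewed at a slight angle. The [6, 7) bin has height 12.

12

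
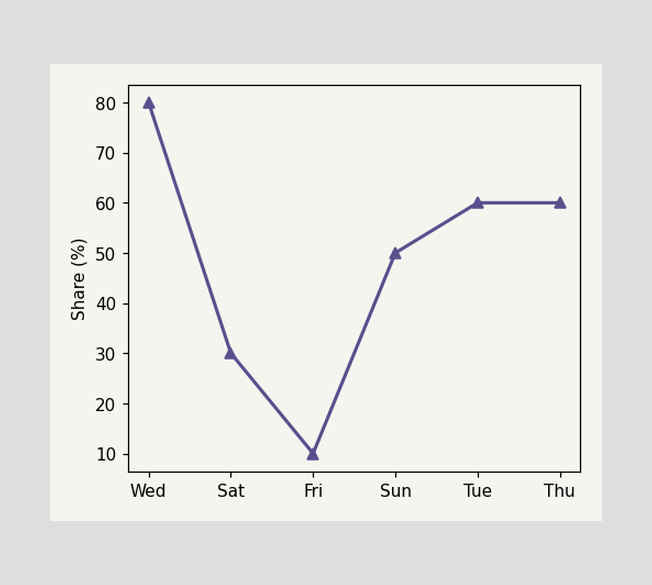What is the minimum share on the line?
10%

The lowest point is at Fri, and reading across to the y-axis gives 10%.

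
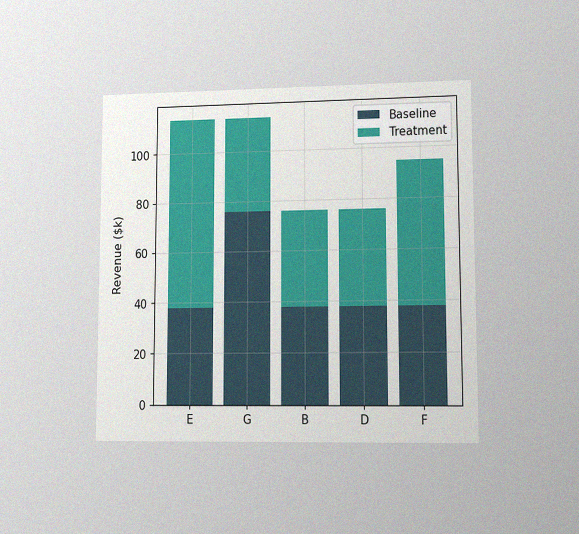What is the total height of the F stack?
$95k

The chart is viewed at a slight angle, with some photo noise. The F stack's top reaches $95k on the y-axis.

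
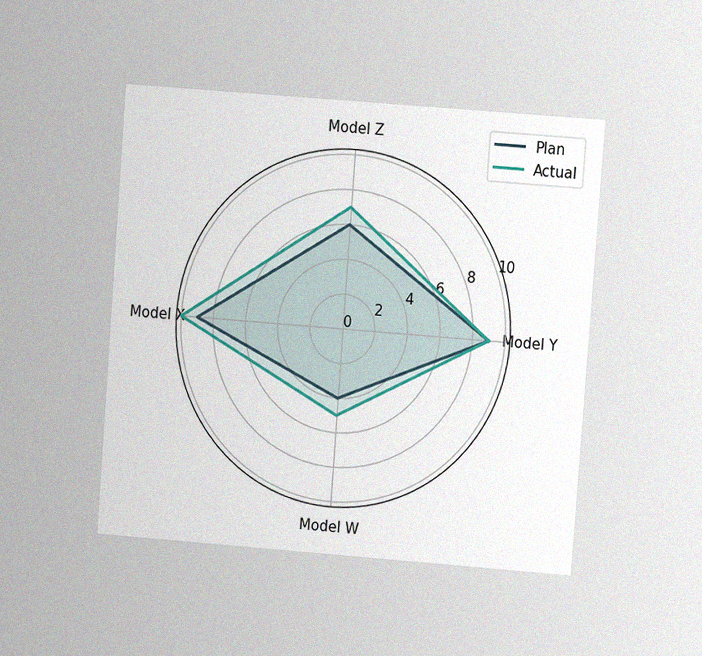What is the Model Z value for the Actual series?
7

The chart is tilted about 4° clockwise and viewed at a slight angle, with some photo noise. On the Model Z axis, Actual reaches 7.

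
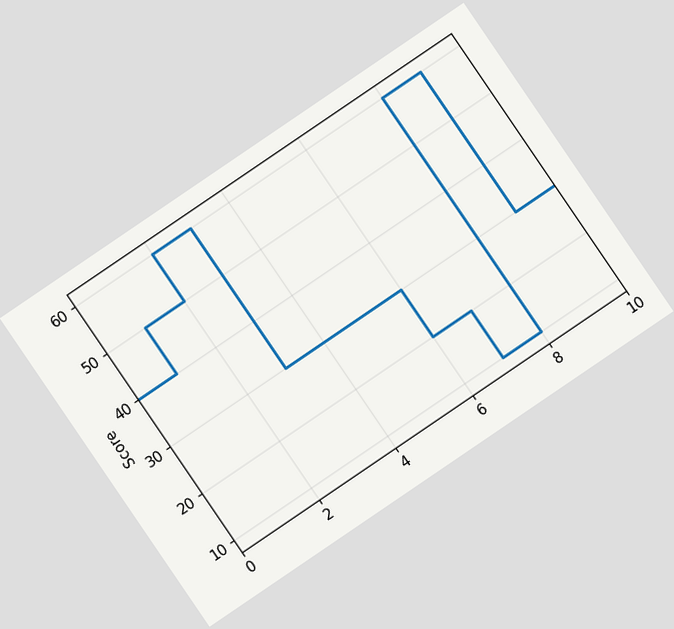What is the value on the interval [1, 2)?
The chart is tilted about 34° counter-clockwise. On [1, 2) the step sits at 50.

50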